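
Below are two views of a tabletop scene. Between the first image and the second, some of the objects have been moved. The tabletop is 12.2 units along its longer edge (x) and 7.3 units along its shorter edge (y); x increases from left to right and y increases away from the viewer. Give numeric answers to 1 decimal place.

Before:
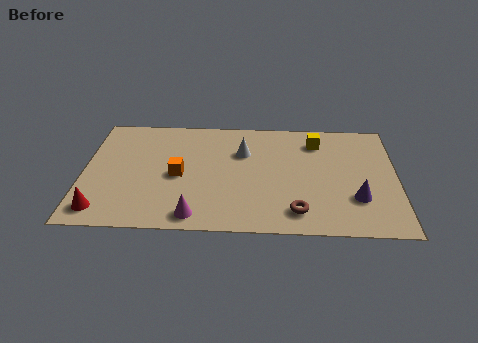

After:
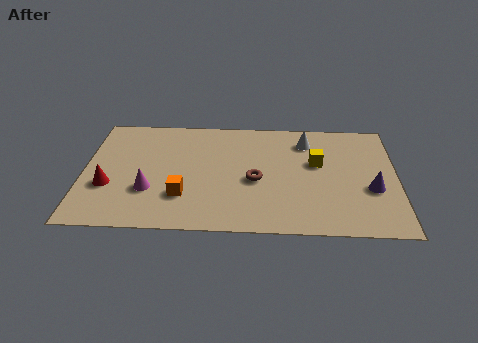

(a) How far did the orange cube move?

1.3

The orange cube was near (3.7, 3.4) before and (3.9, 2.1) after, so it travelled √(0.2² + 1.3²) ≈ 1.3 units.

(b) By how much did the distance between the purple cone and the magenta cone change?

+2.3

They were about 6.3 units apart before and 8.6 after — 2.3 units further apart.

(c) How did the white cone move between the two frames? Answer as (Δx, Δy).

(2.5, 0.8)

The white cone was at about (6.2, 5.0) and moved to about (8.7, 5.8).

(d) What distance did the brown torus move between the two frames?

2.5

The brown torus was near (8.3, 1.3) before and (6.7, 3.2) after, so it travelled √(1.6² + 1.9²) ≈ 2.5 units.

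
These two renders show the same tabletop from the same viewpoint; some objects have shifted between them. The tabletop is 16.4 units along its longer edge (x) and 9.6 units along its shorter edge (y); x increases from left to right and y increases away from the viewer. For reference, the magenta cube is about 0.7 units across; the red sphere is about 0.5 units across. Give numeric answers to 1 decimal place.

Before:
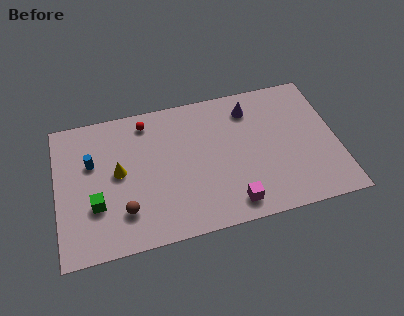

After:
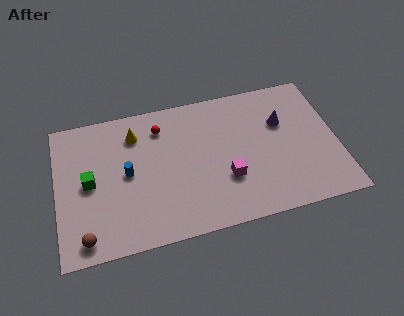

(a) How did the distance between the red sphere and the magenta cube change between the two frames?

-2.5

They were about 8.2 units apart before and 5.7 after — 2.5 units closer together.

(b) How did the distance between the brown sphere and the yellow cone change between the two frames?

+4.4

They were about 2.7 units apart before and 7.1 after — 4.4 units further apart.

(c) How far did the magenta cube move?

1.8

The magenta cube was near (10.0, 1.4) before and (9.8, 3.2) after, so it travelled √(0.2² + 1.8²) ≈ 1.8 units.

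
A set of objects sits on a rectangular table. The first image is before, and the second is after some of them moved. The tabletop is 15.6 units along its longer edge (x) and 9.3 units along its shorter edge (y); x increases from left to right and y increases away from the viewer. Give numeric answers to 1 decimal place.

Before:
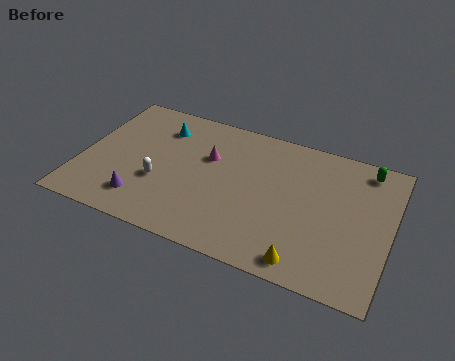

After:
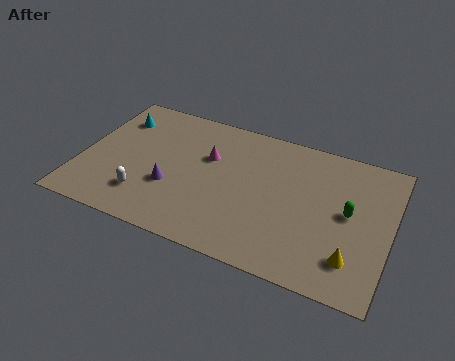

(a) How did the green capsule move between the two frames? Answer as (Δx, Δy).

(-0.6, -3.2)

The green capsule was at about (14.1, 8.1) and moved to about (13.5, 4.9).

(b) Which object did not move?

the magenta cone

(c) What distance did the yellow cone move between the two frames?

2.4

The yellow cone moved from about (11.7, 1.1) to (13.9, 2.1), a distance of √(2.2² + 1.0²) ≈ 2.4.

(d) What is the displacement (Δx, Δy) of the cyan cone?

(-2.3, -0.1)

The cyan cone was at about (3.7, 7.2) and moved to about (1.4, 7.1).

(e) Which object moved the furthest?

the green capsule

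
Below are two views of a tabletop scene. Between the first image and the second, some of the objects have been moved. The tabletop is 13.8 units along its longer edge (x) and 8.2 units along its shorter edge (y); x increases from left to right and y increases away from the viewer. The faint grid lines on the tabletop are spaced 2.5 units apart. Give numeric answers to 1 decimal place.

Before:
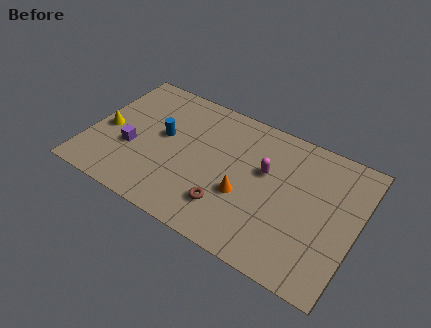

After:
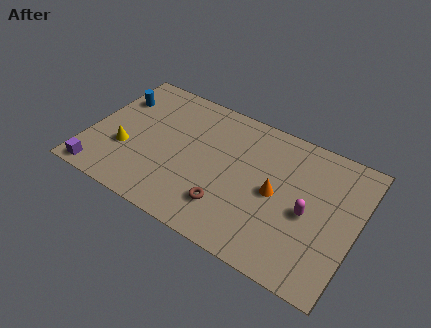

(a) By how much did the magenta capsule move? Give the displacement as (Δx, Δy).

(2.4, -1.3)

The magenta capsule was at about (9.0, 5.0) and moved to about (11.4, 3.7).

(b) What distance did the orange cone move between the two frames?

1.7

From (8.2, 3.1) to (9.7, 4.0), the orange cone covered √(1.5² + 0.9²) ≈ 1.7 units.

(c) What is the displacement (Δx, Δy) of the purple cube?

(-1.3, -2.3)

From the two frames, the purple cube sits at roughly (2.3, 3.1) before and (1.0, 0.8) after.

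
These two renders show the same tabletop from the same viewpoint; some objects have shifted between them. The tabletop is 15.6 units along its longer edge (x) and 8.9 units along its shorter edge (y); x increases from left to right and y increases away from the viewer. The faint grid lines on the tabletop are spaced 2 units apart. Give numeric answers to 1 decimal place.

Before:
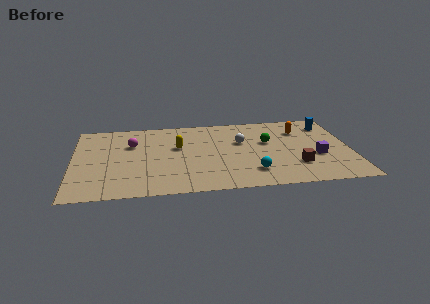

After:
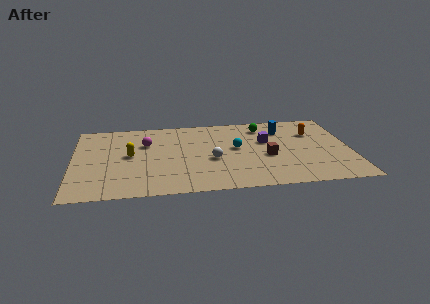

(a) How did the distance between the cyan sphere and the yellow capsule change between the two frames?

+0.7

Before: roughly 5.3 units apart; after: 6.0. That's 0.7 units further apart.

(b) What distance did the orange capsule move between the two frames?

0.8

The orange capsule moved from about (12.9, 6.6) to (13.6, 6.2), a distance of √(0.7² + 0.4²) ≈ 0.8.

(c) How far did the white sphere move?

2.5

The white sphere was near (9.5, 5.6) before and (7.8, 3.7) after, so it travelled √(1.7² + 1.9²) ≈ 2.5 units.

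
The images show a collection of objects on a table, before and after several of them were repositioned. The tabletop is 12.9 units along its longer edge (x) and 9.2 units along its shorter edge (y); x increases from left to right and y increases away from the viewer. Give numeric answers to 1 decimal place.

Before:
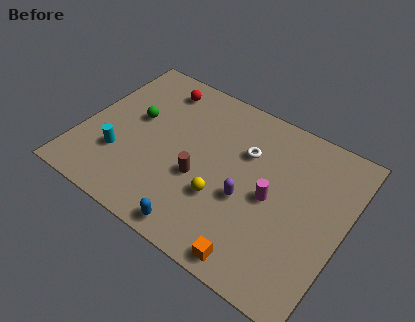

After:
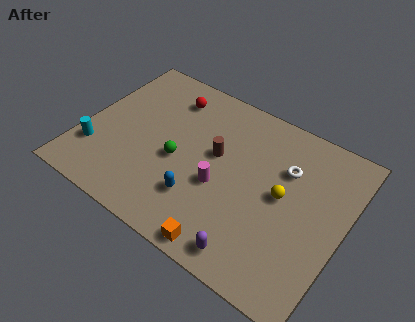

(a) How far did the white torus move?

2.0

The white torus moved from about (7.8, 6.2) to (9.8, 6.3), a distance of √(2.0² + 0.1²) ≈ 2.0.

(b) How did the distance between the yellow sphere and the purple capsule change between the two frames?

+2.5

They were about 1.3 units apart before and 3.8 after — 2.5 units further apart.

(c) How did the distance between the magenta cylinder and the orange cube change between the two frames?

-0.5

Before: roughly 3.5 units apart; after: 3.0. That's 0.5 units closer together.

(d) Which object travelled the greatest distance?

the yellow sphere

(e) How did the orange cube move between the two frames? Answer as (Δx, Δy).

(-1.4, -0.1)

From the two frames, the orange cube sits at roughly (9.3, 0.9) before and (7.9, 0.8) after.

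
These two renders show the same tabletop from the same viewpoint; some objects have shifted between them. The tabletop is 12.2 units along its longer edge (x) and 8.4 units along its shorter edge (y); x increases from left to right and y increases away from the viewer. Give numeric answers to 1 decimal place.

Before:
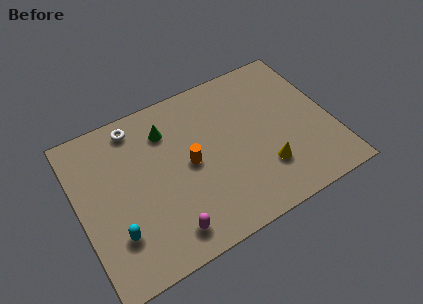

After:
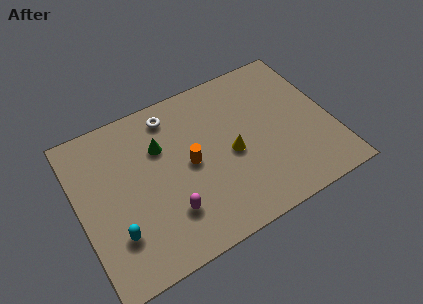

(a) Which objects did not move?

the orange cylinder and the cyan capsule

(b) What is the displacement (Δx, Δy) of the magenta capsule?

(0.2, 0.9)

The magenta capsule started near (3.8, 1.3) and ended near (4.0, 2.2).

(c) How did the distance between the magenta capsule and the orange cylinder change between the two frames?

-0.9

The distance was about 3.3 in the first image and 2.4 in the second, so they moved 0.9 units closer together.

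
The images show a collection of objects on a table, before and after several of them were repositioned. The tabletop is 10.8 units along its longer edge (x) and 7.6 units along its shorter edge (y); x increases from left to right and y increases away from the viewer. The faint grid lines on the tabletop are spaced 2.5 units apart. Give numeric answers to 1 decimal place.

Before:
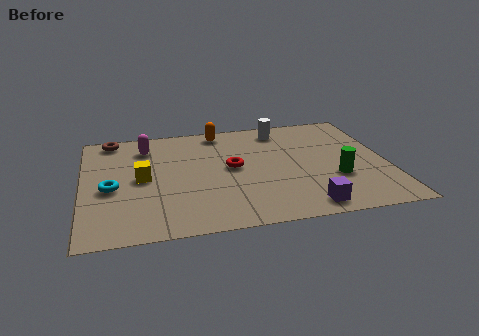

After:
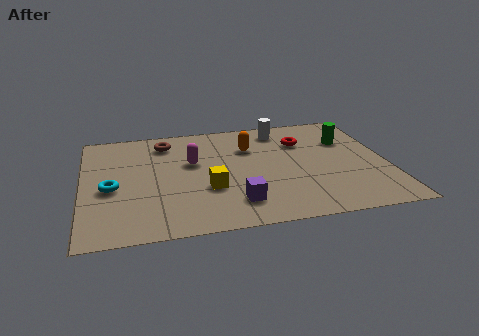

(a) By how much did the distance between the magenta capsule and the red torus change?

+0.5

They were about 3.6 units apart before and 4.1 after — 0.5 units further apart.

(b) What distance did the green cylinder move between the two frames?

2.7

The green cylinder was near (8.9, 2.6) before and (9.5, 5.2) after, so it travelled √(0.6² + 2.6²) ≈ 2.7 units.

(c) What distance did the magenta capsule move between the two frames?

2.1

The magenta capsule moved from about (2.3, 6.0) to (3.9, 4.6), a distance of √(1.6² + 1.4²) ≈ 2.1.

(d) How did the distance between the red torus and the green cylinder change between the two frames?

-2.3

They were about 3.9 units apart before and 1.6 after — 2.3 units closer together.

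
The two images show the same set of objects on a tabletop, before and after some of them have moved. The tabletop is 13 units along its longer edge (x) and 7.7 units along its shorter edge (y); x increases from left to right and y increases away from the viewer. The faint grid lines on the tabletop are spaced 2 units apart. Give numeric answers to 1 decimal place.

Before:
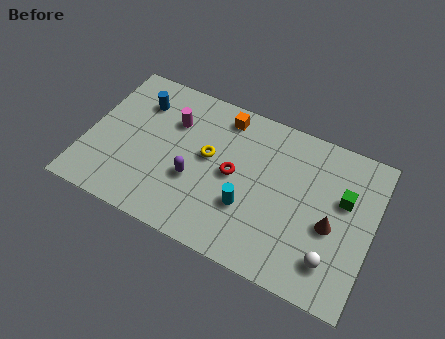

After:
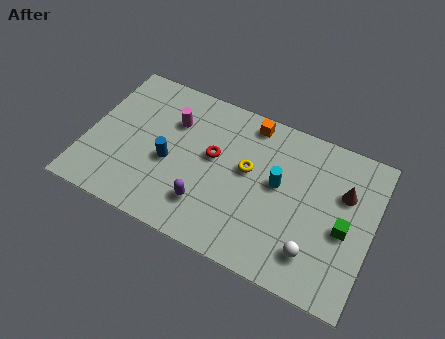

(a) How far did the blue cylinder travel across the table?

3.0

The blue cylinder was near (2.1, 5.8) before and (3.8, 3.3) after, so it travelled √(1.7² + 2.5²) ≈ 3.0 units.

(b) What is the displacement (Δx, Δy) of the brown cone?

(0.4, 1.8)

The brown cone started near (11.2, 3.3) and ended near (11.6, 5.1).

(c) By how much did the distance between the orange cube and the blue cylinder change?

+0.9

Before: roughly 3.9 units apart; after: 4.8. That's 0.9 units further apart.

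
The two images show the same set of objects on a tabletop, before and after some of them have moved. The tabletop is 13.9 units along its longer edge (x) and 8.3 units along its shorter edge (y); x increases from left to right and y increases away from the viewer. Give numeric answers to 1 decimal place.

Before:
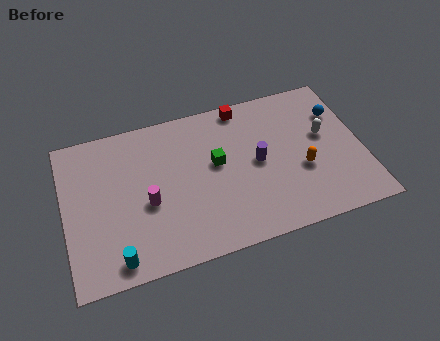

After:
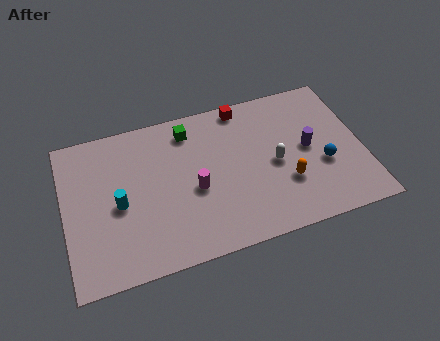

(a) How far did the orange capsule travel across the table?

0.9

From (11.0, 3.2) to (10.2, 2.7), the orange capsule covered √(0.8² + 0.5²) ≈ 0.9 units.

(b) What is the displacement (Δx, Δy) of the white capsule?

(-2.4, -0.9)

The white capsule started near (12.2, 4.8) and ended near (9.8, 3.9).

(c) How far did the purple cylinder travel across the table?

2.4

The purple cylinder moved from about (9.0, 4.2) to (11.4, 4.3), a distance of √(2.4² + 0.1²) ≈ 2.4.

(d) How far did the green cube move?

2.5

From (7.1, 4.7) to (6.0, 6.9), the green cube covered √(1.1² + 2.2²) ≈ 2.5 units.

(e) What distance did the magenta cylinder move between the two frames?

2.2

The magenta cylinder moved from about (3.8, 3.5) to (6.0, 3.6), a distance of √(2.2² + 0.1²) ≈ 2.2.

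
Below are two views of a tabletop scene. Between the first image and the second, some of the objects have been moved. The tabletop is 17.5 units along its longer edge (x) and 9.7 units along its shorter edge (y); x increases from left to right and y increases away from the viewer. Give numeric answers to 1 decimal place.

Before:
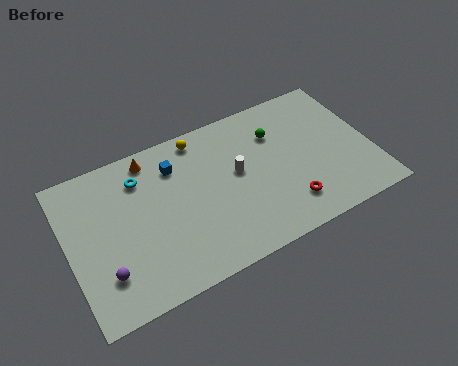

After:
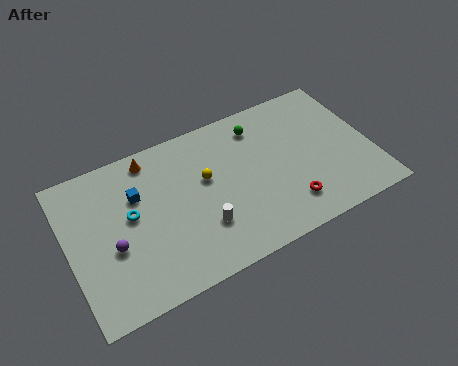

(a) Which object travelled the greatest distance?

the white cylinder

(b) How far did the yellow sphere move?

2.8

From (8.0, 8.6) to (8.0, 5.8), the yellow sphere covered √(0.0² + 2.8²) ≈ 2.8 units.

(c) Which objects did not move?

the orange cone and the red torus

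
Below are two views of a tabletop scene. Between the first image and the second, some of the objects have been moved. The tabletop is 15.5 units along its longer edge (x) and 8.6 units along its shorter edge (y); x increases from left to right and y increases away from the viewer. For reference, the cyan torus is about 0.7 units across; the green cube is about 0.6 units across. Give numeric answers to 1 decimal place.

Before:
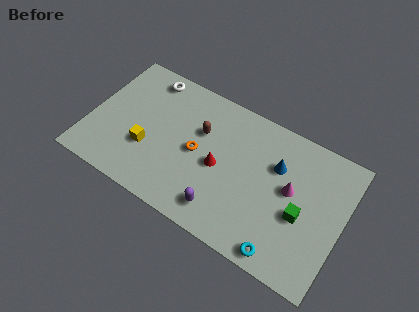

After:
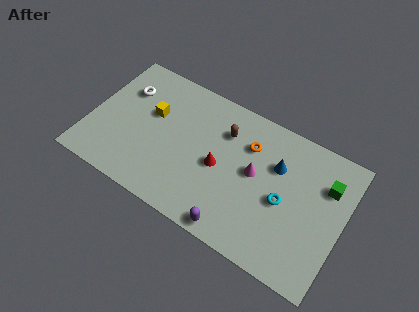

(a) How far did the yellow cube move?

2.3

The yellow cube moved from about (3.7, 3.0) to (3.6, 5.3), a distance of √(0.1² + 2.3²) ≈ 2.3.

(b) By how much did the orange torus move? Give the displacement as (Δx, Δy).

(2.9, 2.0)

The orange torus started near (6.6, 4.2) and ended near (9.5, 6.2).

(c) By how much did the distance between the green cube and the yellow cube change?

+1.3

They were about 9.4 units apart before and 10.7 after — 1.3 units further apart.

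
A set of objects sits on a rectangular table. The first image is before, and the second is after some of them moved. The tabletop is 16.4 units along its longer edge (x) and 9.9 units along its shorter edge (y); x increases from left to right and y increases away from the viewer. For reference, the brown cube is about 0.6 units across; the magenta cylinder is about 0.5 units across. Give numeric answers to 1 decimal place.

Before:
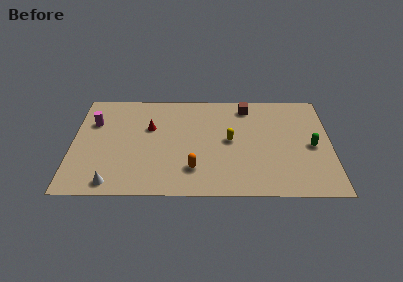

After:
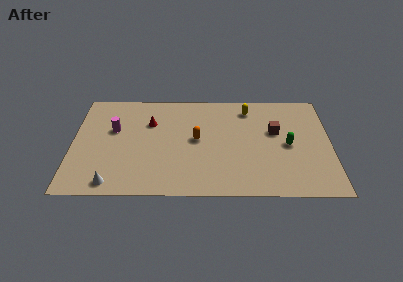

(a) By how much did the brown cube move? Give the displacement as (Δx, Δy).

(1.8, -2.4)

The brown cube started near (11.1, 8.4) and ended near (12.9, 6.0).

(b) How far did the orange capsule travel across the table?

2.8

The orange capsule was near (7.7, 2.4) before and (7.9, 5.2) after, so it travelled √(0.2² + 2.8²) ≈ 2.8 units.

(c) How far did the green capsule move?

1.5

The green capsule moved from about (15.2, 4.6) to (13.7, 4.7), a distance of √(1.5² + 0.1²) ≈ 1.5.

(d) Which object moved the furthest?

the yellow capsule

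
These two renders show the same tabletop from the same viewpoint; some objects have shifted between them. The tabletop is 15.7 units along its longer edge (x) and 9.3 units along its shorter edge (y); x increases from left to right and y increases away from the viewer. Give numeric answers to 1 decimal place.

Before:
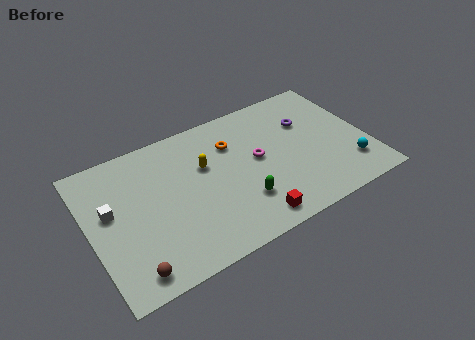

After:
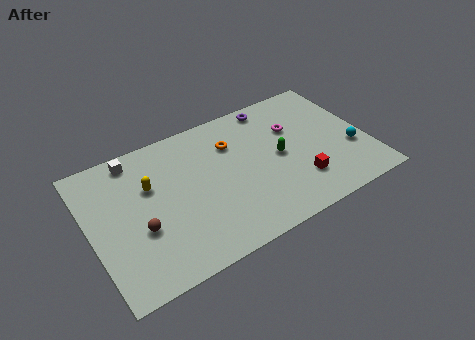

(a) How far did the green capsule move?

3.2

From (8.2, 2.6) to (10.7, 4.6), the green capsule covered √(2.5² + 2.0²) ≈ 3.2 units.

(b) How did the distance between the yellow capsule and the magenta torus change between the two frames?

+5.3

The distance was about 3.0 in the first image and 8.3 in the second, so they moved 5.3 units further apart.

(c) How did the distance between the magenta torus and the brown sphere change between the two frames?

+1.0

They were about 8.6 units apart before and 9.6 after — 1.0 units further apart.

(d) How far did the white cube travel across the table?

3.3

From (1.2, 5.4) to (2.9, 8.2), the white cube covered √(1.7² + 2.8²) ≈ 3.3 units.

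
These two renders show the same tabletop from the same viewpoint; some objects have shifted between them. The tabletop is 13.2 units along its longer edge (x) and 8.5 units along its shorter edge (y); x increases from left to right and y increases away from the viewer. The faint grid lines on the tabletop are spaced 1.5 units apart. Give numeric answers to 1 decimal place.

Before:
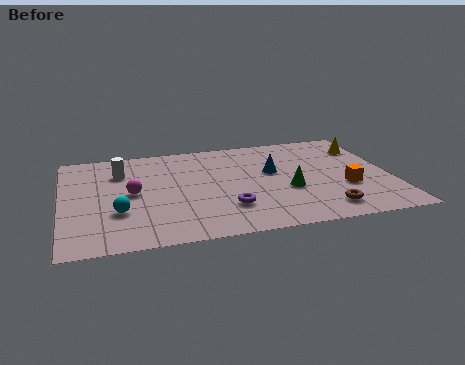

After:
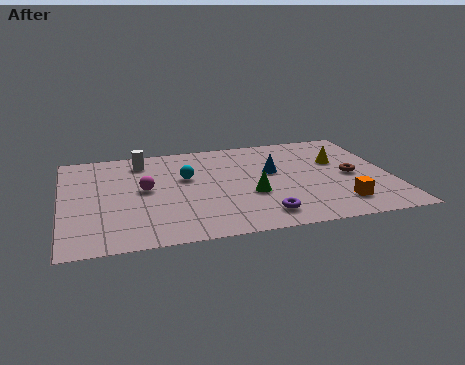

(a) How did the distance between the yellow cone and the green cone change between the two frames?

-0.3

The distance was about 4.6 in the first image and 4.3 in the second, so they moved 0.3 units closer together.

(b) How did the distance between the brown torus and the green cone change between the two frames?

+1.9

They were about 2.3 units apart before and 4.2 after — 1.9 units further apart.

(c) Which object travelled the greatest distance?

the cyan sphere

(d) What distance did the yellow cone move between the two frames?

1.6

The yellow cone was near (12.4, 6.4) before and (11.2, 5.4) after, so it travelled √(1.2² + 1.0²) ≈ 1.6 units.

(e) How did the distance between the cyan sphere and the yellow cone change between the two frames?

-4.6

The distance was about 10.8 in the first image and 6.2 in the second, so they moved 4.6 units closer together.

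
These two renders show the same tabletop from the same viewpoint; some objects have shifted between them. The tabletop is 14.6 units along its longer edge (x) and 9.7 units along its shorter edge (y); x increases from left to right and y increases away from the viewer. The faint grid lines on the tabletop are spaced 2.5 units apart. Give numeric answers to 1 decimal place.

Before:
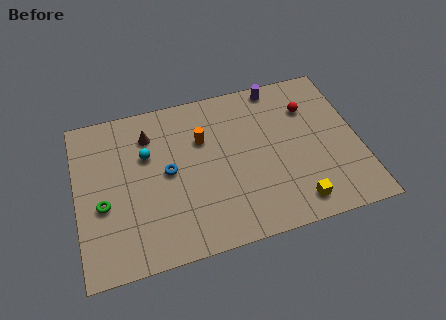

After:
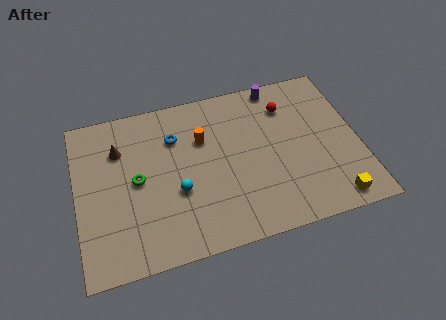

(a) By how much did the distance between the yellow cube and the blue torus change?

+2.4

Before: roughly 7.3 units apart; after: 9.7. That's 2.4 units further apart.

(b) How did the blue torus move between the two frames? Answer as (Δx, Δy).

(0.5, 2.0)

The blue torus was at about (4.7, 5.0) and moved to about (5.2, 7.0).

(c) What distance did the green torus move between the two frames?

2.1

The green torus was near (1.3, 3.9) before and (3.1, 4.9) after, so it travelled √(1.8² + 1.0²) ≈ 2.1 units.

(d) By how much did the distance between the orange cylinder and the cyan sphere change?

+0.3

Before: roughly 2.9 units apart; after: 3.2. That's 0.3 units further apart.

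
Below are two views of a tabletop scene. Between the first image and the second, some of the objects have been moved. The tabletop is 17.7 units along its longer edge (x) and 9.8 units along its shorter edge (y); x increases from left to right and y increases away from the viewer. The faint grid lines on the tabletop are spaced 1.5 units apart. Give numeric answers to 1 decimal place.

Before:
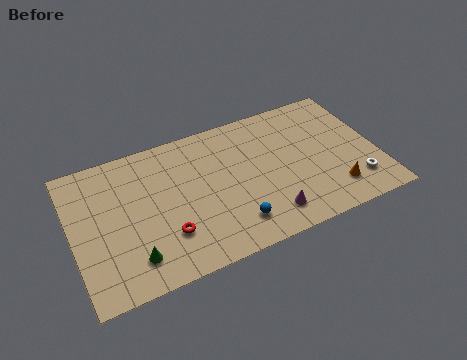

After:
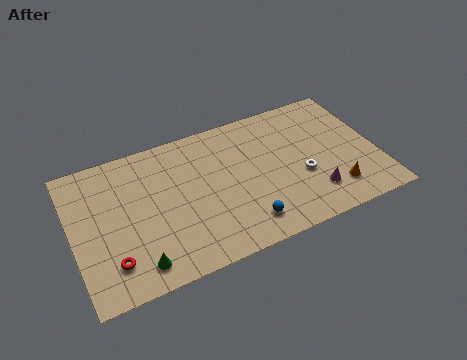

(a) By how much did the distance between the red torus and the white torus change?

+0.3

The distance was about 11.0 in the first image and 11.3 in the second, so they moved 0.3 units further apart.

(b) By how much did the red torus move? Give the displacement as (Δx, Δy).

(-3.2, -0.6)

The red torus started near (5.2, 2.8) and ended near (2.0, 2.2).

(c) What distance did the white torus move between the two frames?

3.4

From (16.2, 2.2) to (13.2, 3.8), the white torus covered √(3.0² + 1.6²) ≈ 3.4 units.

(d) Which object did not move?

the orange cone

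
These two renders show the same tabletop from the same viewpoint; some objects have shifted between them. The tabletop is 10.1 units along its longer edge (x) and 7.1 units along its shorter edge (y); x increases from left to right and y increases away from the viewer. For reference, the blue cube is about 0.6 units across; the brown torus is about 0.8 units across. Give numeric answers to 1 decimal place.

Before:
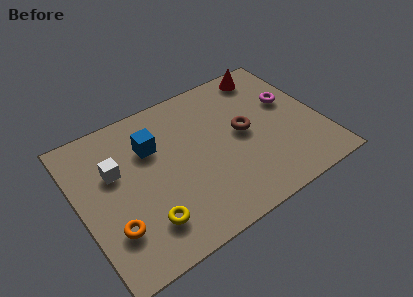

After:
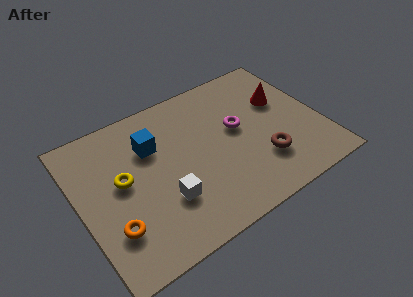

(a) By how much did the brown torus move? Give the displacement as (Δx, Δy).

(0.5, -1.7)

The brown torus started near (6.9, 3.7) and ended near (7.4, 2.0).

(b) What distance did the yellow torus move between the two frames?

2.4

The yellow torus was near (2.4, 1.6) before and (1.8, 3.9) after, so it travelled √(0.6² + 2.3²) ≈ 2.4 units.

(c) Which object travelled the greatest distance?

the white cube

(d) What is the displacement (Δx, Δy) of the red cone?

(0.3, -1.7)

The red cone started near (8.4, 6.2) and ended near (8.7, 4.5).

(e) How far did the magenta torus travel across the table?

2.3

The magenta torus was near (9.0, 4.3) before and (6.7, 4.0) after, so it travelled √(2.3² + 0.3²) ≈ 2.3 units.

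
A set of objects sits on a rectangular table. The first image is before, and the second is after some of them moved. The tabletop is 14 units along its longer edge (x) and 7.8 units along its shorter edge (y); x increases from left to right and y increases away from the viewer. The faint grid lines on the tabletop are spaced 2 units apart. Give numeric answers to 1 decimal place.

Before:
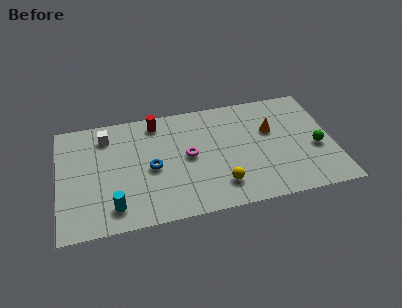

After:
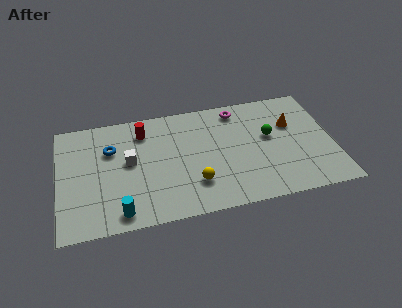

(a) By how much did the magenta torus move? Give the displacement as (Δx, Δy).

(2.7, 2.7)

The magenta torus started near (6.6, 4.0) and ended near (9.3, 6.7).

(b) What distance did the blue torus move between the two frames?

2.6

The blue torus moved from about (4.7, 3.6) to (2.7, 5.3), a distance of √(2.0² + 1.7²) ≈ 2.6.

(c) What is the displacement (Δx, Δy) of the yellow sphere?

(-1.3, 0.4)

From the two frames, the yellow sphere sits at roughly (8.1, 1.7) before and (6.8, 2.1) after.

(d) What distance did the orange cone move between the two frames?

1.1

From (10.9, 4.9) to (12.0, 5.1), the orange cone covered √(1.1² + 0.2²) ≈ 1.1 units.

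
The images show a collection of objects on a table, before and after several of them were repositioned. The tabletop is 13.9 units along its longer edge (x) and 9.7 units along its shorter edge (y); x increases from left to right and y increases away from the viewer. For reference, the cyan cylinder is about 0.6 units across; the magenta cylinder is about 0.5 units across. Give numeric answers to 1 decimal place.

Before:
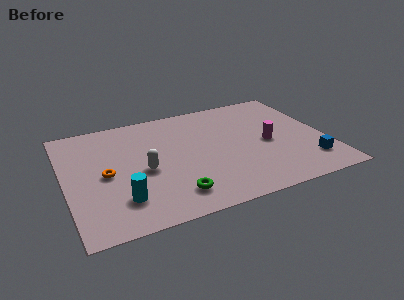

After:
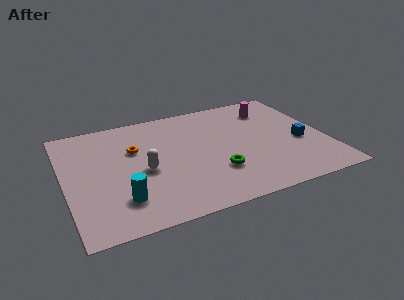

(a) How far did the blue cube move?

1.9

The blue cube moved from about (12.7, 2.1) to (12.5, 4.0), a distance of √(0.2² + 1.9²) ≈ 1.9.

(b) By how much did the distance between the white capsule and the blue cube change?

-0.5

Before: roughly 8.9 units apart; after: 8.4. That's 0.5 units closer together.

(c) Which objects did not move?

the cyan cylinder and the white capsule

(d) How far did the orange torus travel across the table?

2.4

The orange torus moved from about (2.1, 4.6) to (3.8, 6.3), a distance of √(1.7² + 1.7²) ≈ 2.4.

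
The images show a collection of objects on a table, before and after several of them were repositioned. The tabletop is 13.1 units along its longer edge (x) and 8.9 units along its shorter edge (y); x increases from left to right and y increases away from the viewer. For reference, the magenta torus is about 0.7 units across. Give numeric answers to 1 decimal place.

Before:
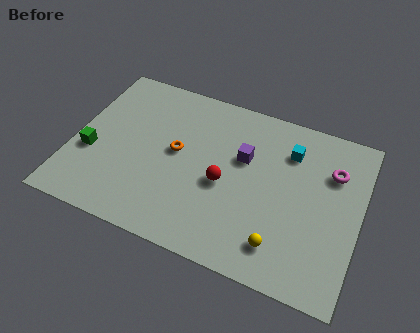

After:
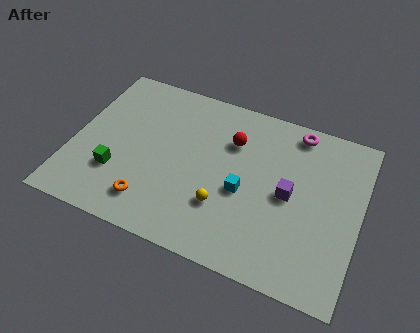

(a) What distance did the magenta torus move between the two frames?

2.4

From (11.7, 6.3) to (9.9, 7.9), the magenta torus covered √(1.8² + 1.6²) ≈ 2.4 units.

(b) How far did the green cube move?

1.5

From (0.9, 3.4) to (2.2, 2.7), the green cube covered √(1.3² + 0.7²) ≈ 1.5 units.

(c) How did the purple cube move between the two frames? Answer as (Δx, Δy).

(2.2, -1.2)

The purple cube started near (7.7, 5.6) and ended near (9.9, 4.4).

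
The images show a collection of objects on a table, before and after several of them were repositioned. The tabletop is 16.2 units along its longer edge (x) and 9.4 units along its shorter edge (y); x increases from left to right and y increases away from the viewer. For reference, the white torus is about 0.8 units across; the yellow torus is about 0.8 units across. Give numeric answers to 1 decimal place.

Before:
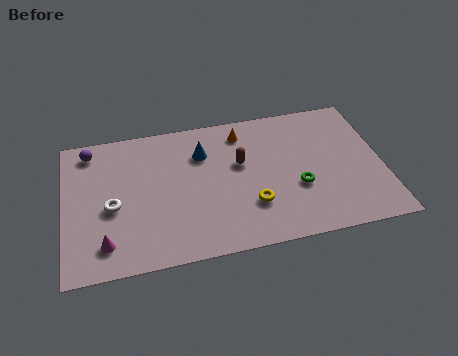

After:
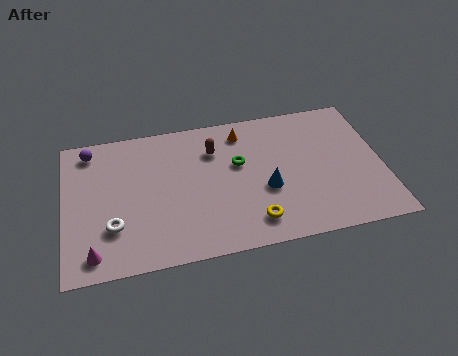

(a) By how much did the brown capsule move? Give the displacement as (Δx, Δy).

(-1.3, 1.2)

The brown capsule started near (9.0, 5.7) and ended near (7.7, 6.9).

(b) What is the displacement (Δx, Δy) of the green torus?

(-2.9, 2.2)

The green torus started near (11.8, 3.5) and ended near (8.9, 5.7).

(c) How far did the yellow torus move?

1.1

The yellow torus moved from about (9.4, 2.8) to (9.4, 1.7), a distance of √(0.0² + 1.1²) ≈ 1.1.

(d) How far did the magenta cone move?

0.8

The magenta cone was near (2.0, 1.8) before and (1.4, 1.3) after, so it travelled √(0.6² + 0.5²) ≈ 0.8 units.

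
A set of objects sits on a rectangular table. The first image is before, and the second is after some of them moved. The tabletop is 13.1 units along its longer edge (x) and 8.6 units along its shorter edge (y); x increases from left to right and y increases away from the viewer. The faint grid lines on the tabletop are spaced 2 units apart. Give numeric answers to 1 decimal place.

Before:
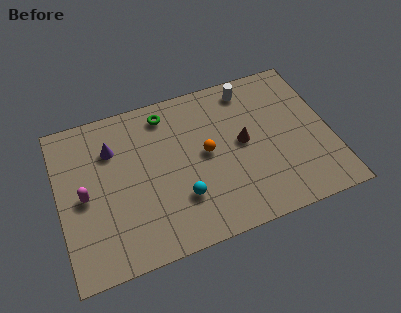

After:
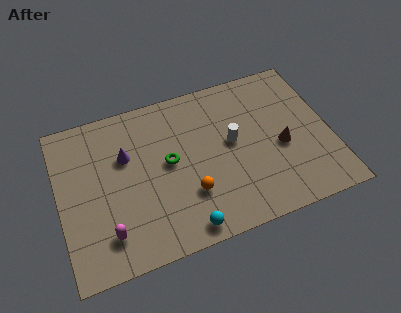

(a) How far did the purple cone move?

0.8

From (2.7, 6.2) to (3.3, 5.6), the purple cone covered √(0.6² + 0.6²) ≈ 0.8 units.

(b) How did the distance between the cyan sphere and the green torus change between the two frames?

-1.1

They were about 4.8 units apart before and 3.7 after — 1.1 units closer together.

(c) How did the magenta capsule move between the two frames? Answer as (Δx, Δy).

(0.9, -2.3)

From the two frames, the magenta capsule sits at roughly (1.2, 4.1) before and (2.1, 1.8) after.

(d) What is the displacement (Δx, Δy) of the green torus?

(-0.1, -2.7)

From the two frames, the green torus sits at roughly (5.4, 7.3) before and (5.3, 4.6) after.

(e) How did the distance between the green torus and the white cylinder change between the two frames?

-1.0

The distance was about 4.1 in the first image and 3.1 in the second, so they moved 1.0 units closer together.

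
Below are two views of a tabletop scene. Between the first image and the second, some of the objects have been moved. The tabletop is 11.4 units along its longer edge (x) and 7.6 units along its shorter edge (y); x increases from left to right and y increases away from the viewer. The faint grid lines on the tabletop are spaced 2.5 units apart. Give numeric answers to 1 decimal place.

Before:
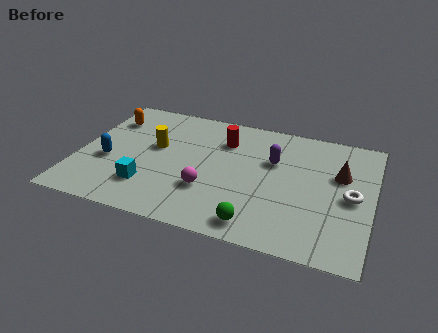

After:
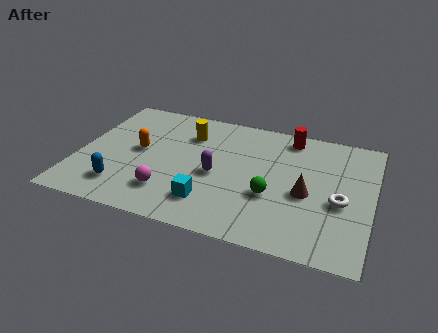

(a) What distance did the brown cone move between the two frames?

1.9

The brown cone moved from about (10.1, 4.8) to (8.9, 3.3), a distance of √(1.2² + 1.5²) ≈ 1.9.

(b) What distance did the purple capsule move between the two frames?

2.6

From (7.5, 4.9) to (5.4, 3.4), the purple capsule covered √(2.1² + 1.5²) ≈ 2.6 units.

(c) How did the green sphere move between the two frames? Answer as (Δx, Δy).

(0.4, 1.8)

The green sphere started near (7.2, 1.0) and ended near (7.6, 2.8).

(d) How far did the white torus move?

0.6

The white torus moved from about (10.6, 3.6) to (10.2, 3.2), a distance of √(0.4² + 0.4²) ≈ 0.6.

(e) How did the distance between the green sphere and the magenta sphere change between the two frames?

+1.6

Before: roughly 2.4 units apart; after: 4.0. That's 1.6 units further apart.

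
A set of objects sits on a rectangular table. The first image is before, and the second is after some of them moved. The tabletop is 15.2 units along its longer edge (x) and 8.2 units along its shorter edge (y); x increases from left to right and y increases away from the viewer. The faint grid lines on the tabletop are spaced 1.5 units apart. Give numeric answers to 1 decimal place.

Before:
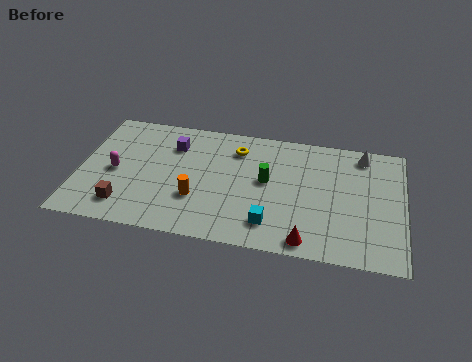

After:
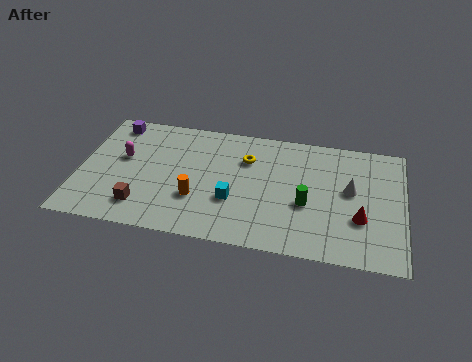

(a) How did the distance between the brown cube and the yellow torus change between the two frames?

-0.7

They were about 6.9 units apart before and 6.2 after — 0.7 units closer together.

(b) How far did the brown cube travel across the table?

0.8

The brown cube was near (2.3, 1.6) before and (3.1, 1.7) after, so it travelled √(0.8² + 0.1²) ≈ 0.8 units.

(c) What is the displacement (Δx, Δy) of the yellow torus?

(0.5, -0.6)

The yellow torus was at about (7.3, 6.4) and moved to about (7.8, 5.8).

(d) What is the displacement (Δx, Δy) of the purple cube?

(-2.9, 1.0)

The purple cube was at about (4.3, 6.1) and moved to about (1.4, 7.1).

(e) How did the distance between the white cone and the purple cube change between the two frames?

+2.6

They were about 9.0 units apart before and 11.6 after — 2.6 units further apart.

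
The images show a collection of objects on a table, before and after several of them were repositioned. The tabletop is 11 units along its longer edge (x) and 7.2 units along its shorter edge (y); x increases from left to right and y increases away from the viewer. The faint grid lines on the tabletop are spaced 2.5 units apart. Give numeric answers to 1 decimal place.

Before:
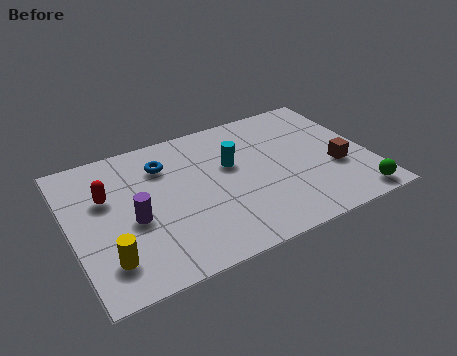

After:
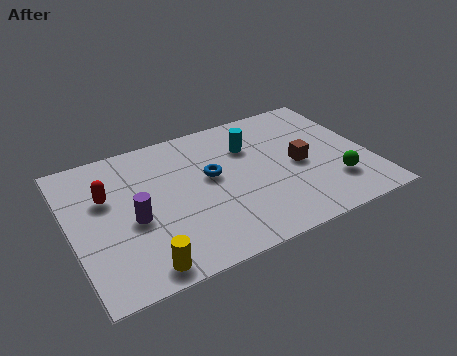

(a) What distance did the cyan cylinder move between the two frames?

1.1

The cyan cylinder moved from about (6.0, 4.4) to (6.8, 5.1), a distance of √(0.8² + 0.7²) ≈ 1.1.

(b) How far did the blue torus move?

2.1

From (3.6, 5.4) to (5.2, 4.1), the blue torus covered √(1.6² + 1.3²) ≈ 2.1 units.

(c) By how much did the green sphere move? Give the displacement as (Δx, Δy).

(-0.6, 1.1)

From the two frames, the green sphere sits at roughly (10.1, 0.8) before and (9.5, 1.9) after.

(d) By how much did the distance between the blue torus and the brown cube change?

-3.4

Before: roughly 6.7 units apart; after: 3.3. That's 3.4 units closer together.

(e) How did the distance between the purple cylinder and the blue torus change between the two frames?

+0.5

Before: roughly 2.7 units apart; after: 3.2. That's 0.5 units further apart.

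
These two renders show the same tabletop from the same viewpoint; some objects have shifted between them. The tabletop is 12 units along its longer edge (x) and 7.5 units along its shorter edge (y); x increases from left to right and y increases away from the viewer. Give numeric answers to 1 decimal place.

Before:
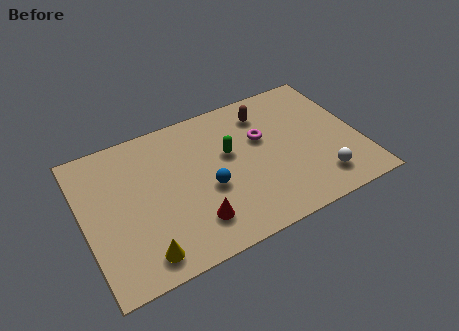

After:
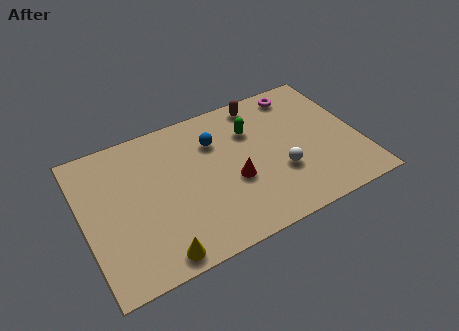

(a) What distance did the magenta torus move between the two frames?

2.6

The magenta torus moved from about (7.9, 4.7) to (9.8, 6.5), a distance of √(1.9² + 1.8²) ≈ 2.6.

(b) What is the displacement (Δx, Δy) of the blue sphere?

(0.6, 2.3)

From the two frames, the blue sphere sits at roughly (5.3, 3.1) before and (5.9, 5.4) after.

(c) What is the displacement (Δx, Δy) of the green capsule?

(1.1, 0.8)

The green capsule started near (6.4, 4.5) and ended near (7.5, 5.3).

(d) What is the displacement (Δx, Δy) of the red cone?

(1.9, 1.3)

The red cone was at about (4.5, 1.7) and moved to about (6.4, 3.0).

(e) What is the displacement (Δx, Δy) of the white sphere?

(-1.6, 1.1)

From the two frames, the white sphere sits at roughly (10.0, 1.5) before and (8.4, 2.6) after.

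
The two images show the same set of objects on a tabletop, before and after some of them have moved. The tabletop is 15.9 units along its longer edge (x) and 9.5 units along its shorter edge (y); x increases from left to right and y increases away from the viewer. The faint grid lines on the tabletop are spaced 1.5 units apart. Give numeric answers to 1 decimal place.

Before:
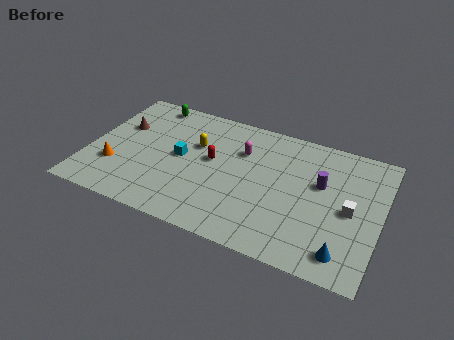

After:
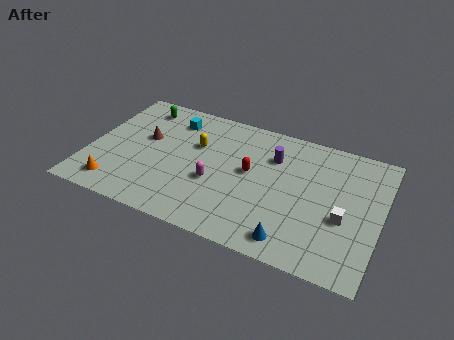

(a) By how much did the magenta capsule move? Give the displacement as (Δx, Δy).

(-1.2, -2.9)

From the two frames, the magenta capsule sits at roughly (8.2, 6.6) before and (7.0, 3.7) after.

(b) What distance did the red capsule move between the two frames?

2.1

From (6.7, 5.3) to (8.8, 5.2), the red capsule covered √(2.1² + 0.1²) ≈ 2.1 units.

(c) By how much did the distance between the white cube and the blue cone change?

+0.5

The distance was about 3.0 in the first image and 3.5 in the second, so they moved 0.5 units further apart.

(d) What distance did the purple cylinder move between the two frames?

2.9

The purple cylinder moved from about (12.6, 5.8) to (9.9, 6.8), a distance of √(2.7² + 1.0²) ≈ 2.9.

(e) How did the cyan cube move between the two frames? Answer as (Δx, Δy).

(-0.8, 2.7)

From the two frames, the cyan cube sits at roughly (5.0, 4.9) before and (4.2, 7.6) after.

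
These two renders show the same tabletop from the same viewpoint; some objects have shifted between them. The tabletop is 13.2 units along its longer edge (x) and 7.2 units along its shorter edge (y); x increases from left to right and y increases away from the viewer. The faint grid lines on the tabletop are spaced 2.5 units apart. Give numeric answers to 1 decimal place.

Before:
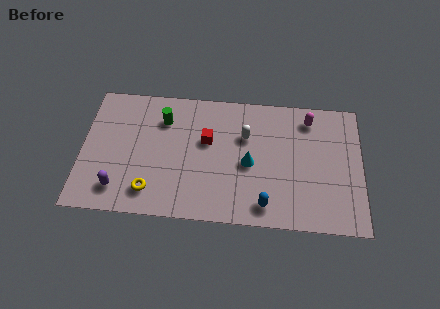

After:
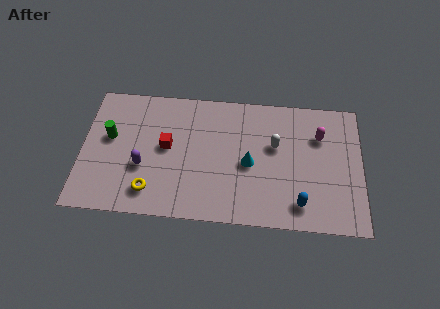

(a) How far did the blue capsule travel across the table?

1.6

The blue capsule was near (8.7, 1.1) before and (10.3, 1.3) after, so it travelled √(1.6² + 0.2²) ≈ 1.6 units.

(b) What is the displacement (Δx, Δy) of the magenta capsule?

(0.5, -0.9)

The magenta capsule started near (10.7, 6.0) and ended near (11.2, 5.1).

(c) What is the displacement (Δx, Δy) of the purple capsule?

(1.1, 1.3)

The purple capsule was at about (1.8, 1.4) and moved to about (2.9, 2.7).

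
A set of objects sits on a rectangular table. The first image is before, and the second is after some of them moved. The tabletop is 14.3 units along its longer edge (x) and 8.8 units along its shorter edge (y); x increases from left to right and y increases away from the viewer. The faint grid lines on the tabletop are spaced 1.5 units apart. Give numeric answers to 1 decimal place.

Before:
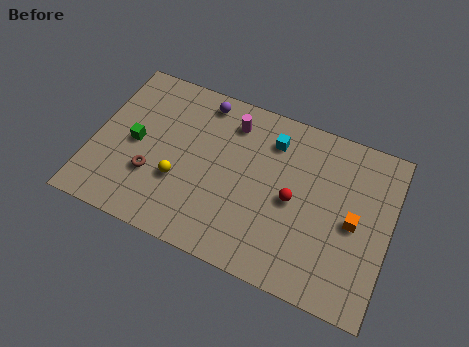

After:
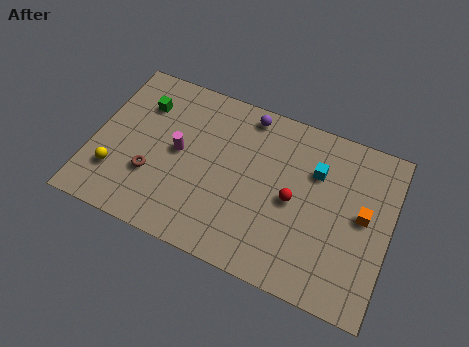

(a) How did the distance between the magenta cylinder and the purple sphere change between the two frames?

+2.8

They were about 1.6 units apart before and 4.4 after — 2.8 units further apart.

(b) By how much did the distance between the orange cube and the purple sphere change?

-1.8

They were about 8.5 units apart before and 6.7 after — 1.8 units closer together.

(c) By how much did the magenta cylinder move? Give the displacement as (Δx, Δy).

(-2.3, -2.5)

The magenta cylinder was at about (6.4, 7.1) and moved to about (4.1, 4.6).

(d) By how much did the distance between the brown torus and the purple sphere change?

+1.2

They were about 5.2 units apart before and 6.4 after — 1.2 units further apart.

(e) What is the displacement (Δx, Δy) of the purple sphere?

(2.2, 0.1)

The purple sphere started near (4.9, 7.7) and ended near (7.1, 7.8).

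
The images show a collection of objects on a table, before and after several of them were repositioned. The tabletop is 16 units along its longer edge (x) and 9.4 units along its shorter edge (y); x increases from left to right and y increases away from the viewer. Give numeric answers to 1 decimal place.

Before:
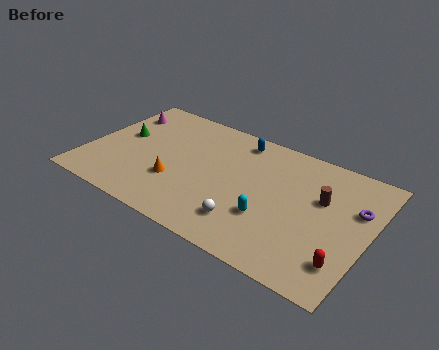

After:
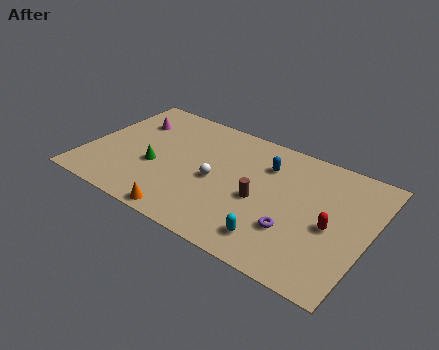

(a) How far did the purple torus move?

4.4

From (15.1, 6.1) to (12.1, 2.9), the purple torus covered √(3.0² + 3.2²) ≈ 4.4 units.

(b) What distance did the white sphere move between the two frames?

3.1

The white sphere was near (9.6, 2.1) before and (7.4, 4.3) after, so it travelled √(2.2² + 2.2²) ≈ 3.1 units.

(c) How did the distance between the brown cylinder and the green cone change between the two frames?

-5.5

Before: roughly 11.5 units apart; after: 6.0. That's 5.5 units closer together.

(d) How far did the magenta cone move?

0.9

From (1.2, 7.2) to (2.0, 6.8), the magenta cone covered √(0.8² + 0.4²) ≈ 0.9 units.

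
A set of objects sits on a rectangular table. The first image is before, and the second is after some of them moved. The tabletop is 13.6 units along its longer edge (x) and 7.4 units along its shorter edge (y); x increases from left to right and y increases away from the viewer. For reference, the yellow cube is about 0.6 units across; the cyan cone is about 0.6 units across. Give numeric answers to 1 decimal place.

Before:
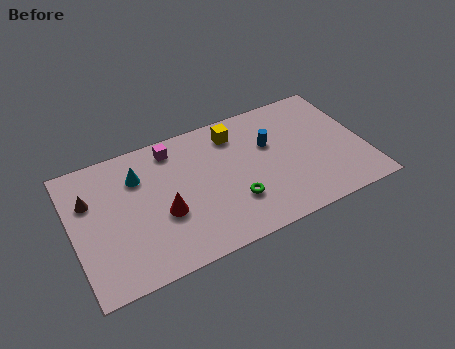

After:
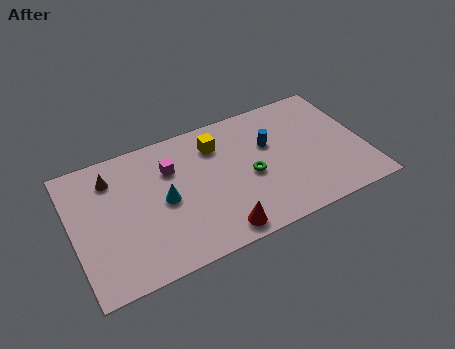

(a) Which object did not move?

the blue cylinder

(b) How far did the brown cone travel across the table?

1.4

The brown cone was near (0.9, 5.0) before and (2.0, 5.8) after, so it travelled √(1.1² + 0.8²) ≈ 1.4 units.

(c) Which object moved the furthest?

the red cone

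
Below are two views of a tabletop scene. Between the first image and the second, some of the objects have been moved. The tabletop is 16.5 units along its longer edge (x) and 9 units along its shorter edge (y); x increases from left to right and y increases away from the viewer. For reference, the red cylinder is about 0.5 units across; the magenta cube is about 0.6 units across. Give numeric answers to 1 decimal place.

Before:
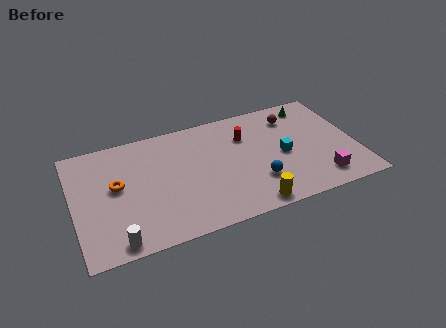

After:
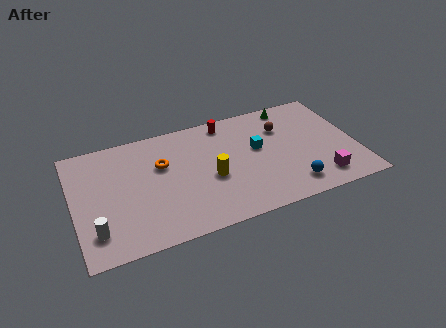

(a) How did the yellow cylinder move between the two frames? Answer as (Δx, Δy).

(-2.0, 2.9)

The yellow cylinder started near (9.9, 0.9) and ended near (7.9, 3.8).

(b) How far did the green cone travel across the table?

1.2

The green cone moved from about (14.3, 7.7) to (13.1, 8.0), a distance of √(1.2² + 0.3²) ≈ 1.2.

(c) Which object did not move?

the magenta cube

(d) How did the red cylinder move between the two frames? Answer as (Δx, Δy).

(-1.0, 1.5)

The red cylinder was at about (10.2, 6.4) and moved to about (9.2, 7.9).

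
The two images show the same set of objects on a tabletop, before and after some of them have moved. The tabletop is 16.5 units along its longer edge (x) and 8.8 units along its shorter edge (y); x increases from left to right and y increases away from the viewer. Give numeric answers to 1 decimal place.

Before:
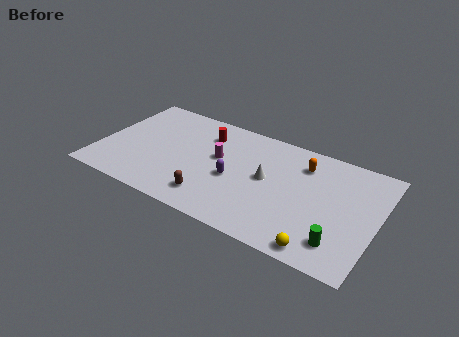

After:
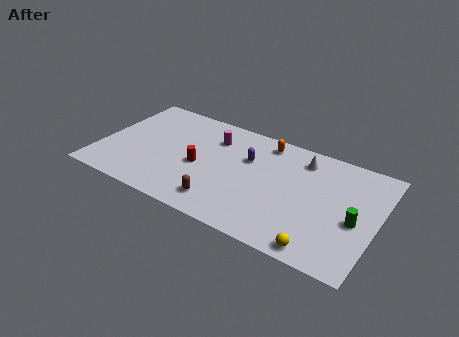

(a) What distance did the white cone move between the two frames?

3.1

From (10.0, 4.7) to (11.8, 7.2), the white cone covered √(1.8² + 2.5²) ≈ 3.1 units.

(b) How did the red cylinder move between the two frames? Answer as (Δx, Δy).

(0.0, -2.8)

The red cylinder started near (6.0, 6.7) and ended near (6.0, 3.9).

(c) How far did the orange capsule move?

2.5

The orange capsule moved from about (11.9, 6.8) to (9.5, 7.6), a distance of √(2.4² + 0.8²) ≈ 2.5.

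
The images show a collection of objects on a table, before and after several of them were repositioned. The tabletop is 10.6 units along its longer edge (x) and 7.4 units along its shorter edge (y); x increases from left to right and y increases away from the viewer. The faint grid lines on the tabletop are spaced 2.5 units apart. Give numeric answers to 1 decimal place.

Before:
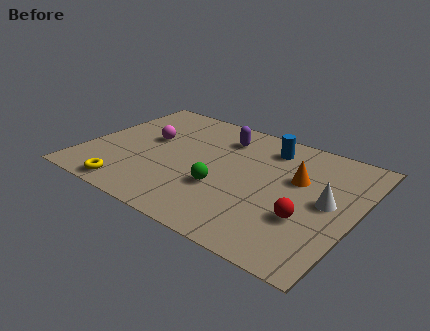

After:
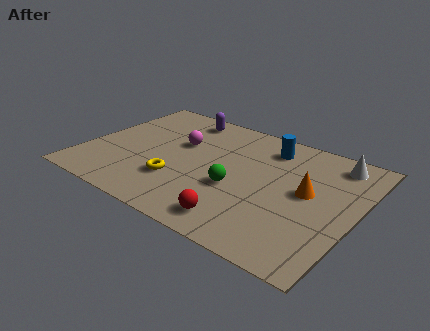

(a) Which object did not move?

the blue cylinder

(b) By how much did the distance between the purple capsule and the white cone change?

+1.3

They were about 4.9 units apart before and 6.2 after — 1.3 units further apart.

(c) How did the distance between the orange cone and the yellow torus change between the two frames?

-1.9

The distance was about 7.0 in the first image and 5.1 in the second, so they moved 1.9 units closer together.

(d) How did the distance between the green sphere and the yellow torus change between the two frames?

-1.5

They were about 3.8 units apart before and 2.3 after — 1.5 units closer together.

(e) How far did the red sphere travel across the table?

2.7

The red sphere was near (8.9, 2.5) before and (6.6, 1.1) after, so it travelled √(2.3² + 1.4²) ≈ 2.7 units.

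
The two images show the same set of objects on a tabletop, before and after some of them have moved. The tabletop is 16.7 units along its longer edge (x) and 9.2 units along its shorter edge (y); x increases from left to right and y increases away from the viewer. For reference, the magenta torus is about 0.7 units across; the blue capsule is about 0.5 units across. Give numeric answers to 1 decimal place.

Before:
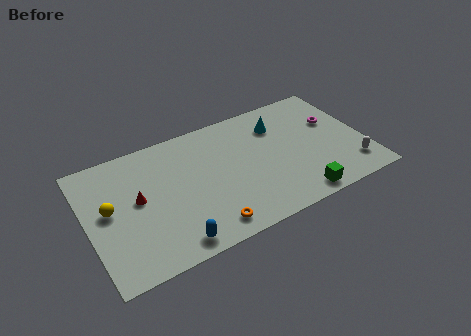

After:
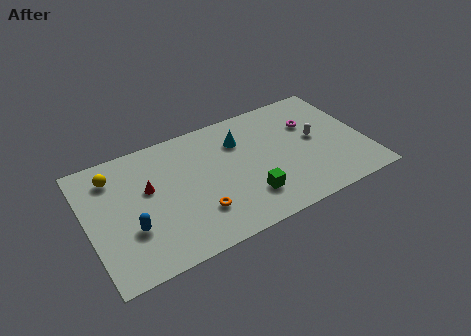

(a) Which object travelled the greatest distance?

the white capsule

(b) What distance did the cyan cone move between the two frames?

2.4

The cyan cone was near (11.8, 6.9) before and (9.4, 6.7) after, so it travelled √(2.4² + 0.2²) ≈ 2.4 units.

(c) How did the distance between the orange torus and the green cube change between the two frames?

-2.4

The distance was about 5.4 in the first image and 3.0 in the second, so they moved 2.4 units closer together.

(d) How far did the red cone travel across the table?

0.9

The red cone was near (3.0, 5.0) before and (3.7, 5.5) after, so it travelled √(0.7² + 0.5²) ≈ 0.9 units.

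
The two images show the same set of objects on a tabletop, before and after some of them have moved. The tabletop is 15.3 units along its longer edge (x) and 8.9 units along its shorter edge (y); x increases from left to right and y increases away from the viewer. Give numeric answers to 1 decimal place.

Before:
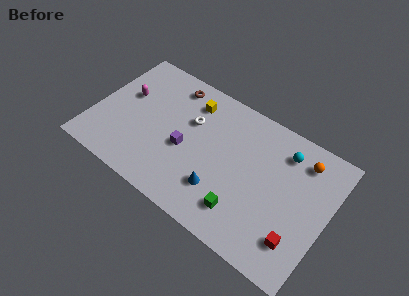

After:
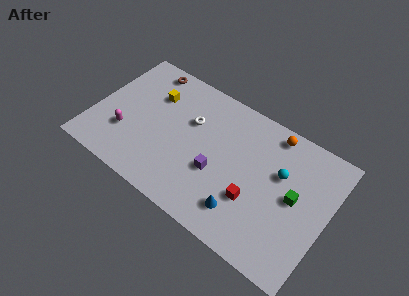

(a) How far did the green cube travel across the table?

4.0

The green cube moved from about (10.3, 1.9) to (13.2, 4.6), a distance of √(2.9² + 2.7²) ≈ 4.0.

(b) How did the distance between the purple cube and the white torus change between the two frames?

+1.3

They were about 2.0 units apart before and 3.3 after — 1.3 units further apart.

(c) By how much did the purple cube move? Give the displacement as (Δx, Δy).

(2.2, -0.4)

From the two frames, the purple cube sits at roughly (6.1, 3.8) before and (8.3, 3.4) after.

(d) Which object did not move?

the white torus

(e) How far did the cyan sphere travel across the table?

1.5

The cyan sphere was near (12.1, 7.1) before and (12.1, 5.6) after, so it travelled √(0.0² + 1.5²) ≈ 1.5 units.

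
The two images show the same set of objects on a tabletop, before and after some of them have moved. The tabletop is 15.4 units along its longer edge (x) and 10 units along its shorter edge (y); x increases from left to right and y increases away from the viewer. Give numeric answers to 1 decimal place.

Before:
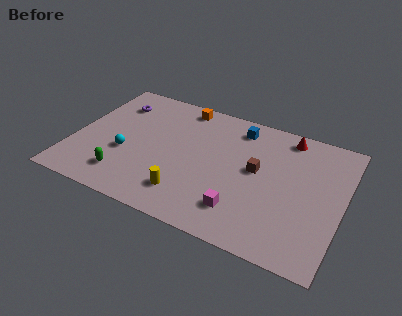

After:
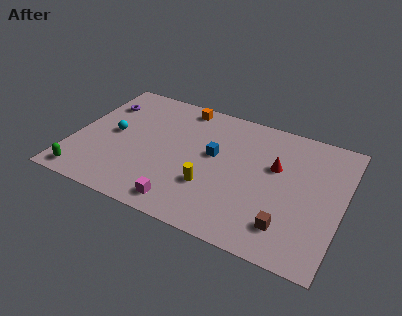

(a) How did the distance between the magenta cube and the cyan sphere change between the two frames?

-1.1

Before: roughly 7.1 units apart; after: 6.0. That's 1.1 units closer together.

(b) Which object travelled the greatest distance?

the brown cube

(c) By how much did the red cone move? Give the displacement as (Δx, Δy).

(-0.4, -2.6)

From the two frames, the red cone sits at roughly (11.9, 8.8) before and (11.5, 6.2) after.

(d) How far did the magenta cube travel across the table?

3.3

The magenta cube was near (10.0, 2.2) before and (6.8, 1.3) after, so it travelled √(3.2² + 0.9²) ≈ 3.3 units.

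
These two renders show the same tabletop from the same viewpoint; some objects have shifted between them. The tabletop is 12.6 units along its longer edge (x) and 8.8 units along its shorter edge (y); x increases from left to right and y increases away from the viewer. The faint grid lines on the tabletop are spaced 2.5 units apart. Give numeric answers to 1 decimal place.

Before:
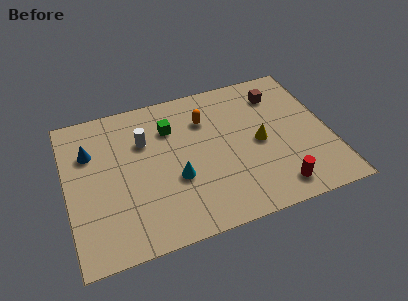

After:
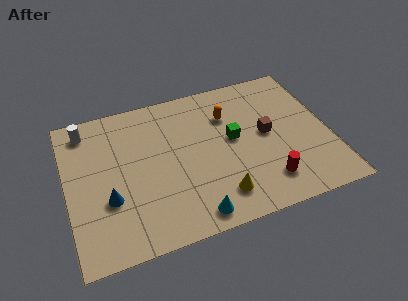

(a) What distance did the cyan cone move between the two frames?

2.4

The cyan cone was near (5.1, 3.3) before and (5.7, 1.0) after, so it travelled √(0.6² + 2.3²) ≈ 2.4 units.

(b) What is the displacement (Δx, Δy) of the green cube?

(2.9, -1.6)

The green cube started near (5.1, 6.4) and ended near (8.0, 4.8).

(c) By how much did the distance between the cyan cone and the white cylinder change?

+5.0

Before: roughly 3.0 units apart; after: 8.0. That's 5.0 units further apart.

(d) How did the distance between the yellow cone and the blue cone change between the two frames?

-2.9

Before: roughly 8.2 units apart; after: 5.3. That's 2.9 units closer together.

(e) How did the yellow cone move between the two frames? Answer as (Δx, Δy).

(-2.2, -2.5)

The yellow cone started near (9.2, 4.2) and ended near (7.0, 1.7).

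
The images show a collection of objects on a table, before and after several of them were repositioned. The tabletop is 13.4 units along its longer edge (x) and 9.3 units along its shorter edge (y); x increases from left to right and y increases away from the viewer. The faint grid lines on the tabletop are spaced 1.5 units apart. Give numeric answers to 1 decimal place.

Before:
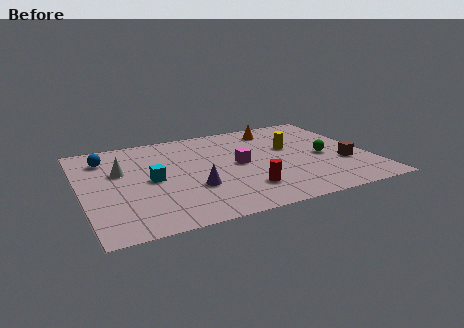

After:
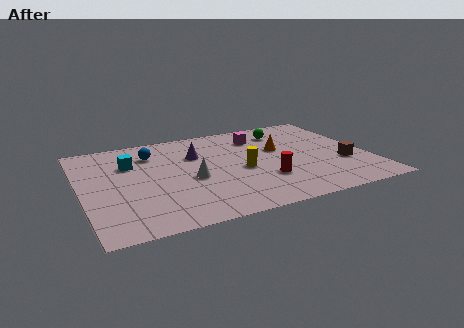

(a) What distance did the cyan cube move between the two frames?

2.1

The cyan cube moved from about (3.2, 4.5) to (2.4, 6.4), a distance of √(0.8² + 1.9²) ≈ 2.1.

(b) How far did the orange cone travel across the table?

2.2

The orange cone moved from about (9.5, 7.8) to (9.4, 5.6), a distance of √(0.1² + 2.2²) ≈ 2.2.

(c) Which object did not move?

the brown cube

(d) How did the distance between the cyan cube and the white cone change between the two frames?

+1.7

Before: roughly 1.8 units apart; after: 3.5. That's 1.7 units further apart.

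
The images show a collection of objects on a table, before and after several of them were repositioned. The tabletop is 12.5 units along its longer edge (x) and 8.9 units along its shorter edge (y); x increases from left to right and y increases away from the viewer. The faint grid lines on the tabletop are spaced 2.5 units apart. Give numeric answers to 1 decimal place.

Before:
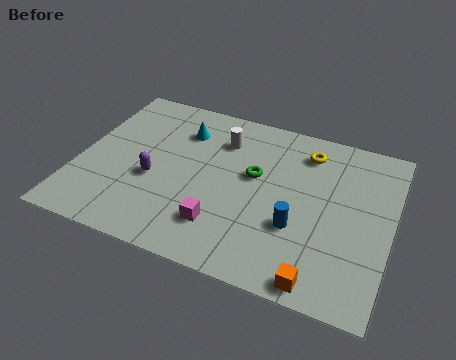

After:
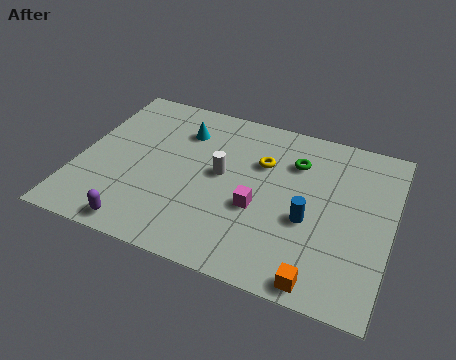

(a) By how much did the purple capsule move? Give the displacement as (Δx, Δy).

(-0.2, -2.7)

The purple capsule started near (3.1, 3.6) and ended near (2.9, 0.9).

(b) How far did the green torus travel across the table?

2.0

From (7.0, 5.2) to (8.5, 6.5), the green torus covered √(1.5² + 1.3²) ≈ 2.0 units.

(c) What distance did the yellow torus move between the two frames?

2.1

The yellow torus moved from about (8.9, 7.2) to (7.2, 6.0), a distance of √(1.7² + 1.2²) ≈ 2.1.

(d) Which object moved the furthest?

the purple capsule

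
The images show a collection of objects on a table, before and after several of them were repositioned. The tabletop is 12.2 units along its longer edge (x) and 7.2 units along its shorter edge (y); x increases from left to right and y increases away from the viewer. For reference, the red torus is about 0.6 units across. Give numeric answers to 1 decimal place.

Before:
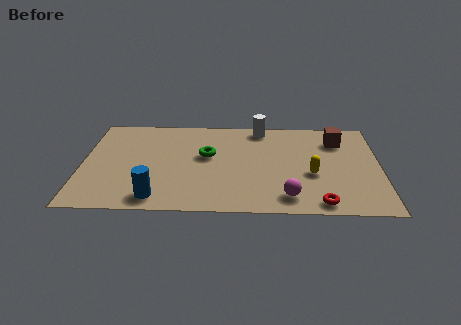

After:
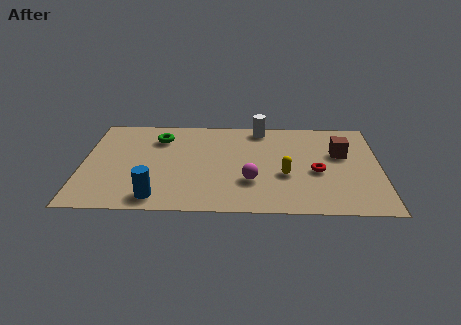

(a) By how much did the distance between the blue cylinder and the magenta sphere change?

-1.3

The distance was about 5.3 in the first image and 4.0 in the second, so they moved 1.3 units closer together.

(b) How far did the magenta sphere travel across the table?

1.9

From (8.4, 1.2) to (6.9, 2.3), the magenta sphere covered √(1.5² + 1.1²) ≈ 1.9 units.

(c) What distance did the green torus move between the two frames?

2.4

The green torus was near (5.1, 4.2) before and (3.1, 5.5) after, so it travelled √(2.0² + 1.3²) ≈ 2.4 units.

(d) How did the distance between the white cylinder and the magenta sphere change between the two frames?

-1.2

The distance was about 5.3 in the first image and 4.1 in the second, so they moved 1.2 units closer together.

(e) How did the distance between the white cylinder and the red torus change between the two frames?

-2.1

Before: roughly 6.1 units apart; after: 4.0. That's 2.1 units closer together.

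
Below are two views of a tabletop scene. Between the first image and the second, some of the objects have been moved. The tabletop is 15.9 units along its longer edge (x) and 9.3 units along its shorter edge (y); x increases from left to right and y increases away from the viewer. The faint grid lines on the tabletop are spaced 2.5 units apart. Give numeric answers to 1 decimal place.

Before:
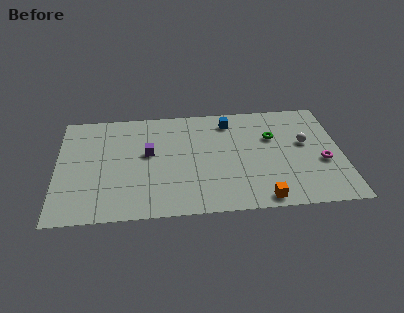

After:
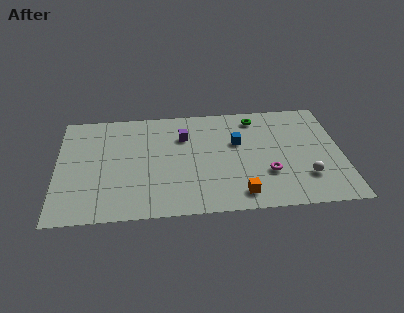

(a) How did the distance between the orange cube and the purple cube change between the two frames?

-1.6

The distance was about 7.6 in the first image and 6.0 in the second, so they moved 1.6 units closer together.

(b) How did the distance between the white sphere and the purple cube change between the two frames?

-0.9

The distance was about 8.8 in the first image and 7.9 in the second, so they moved 0.9 units closer together.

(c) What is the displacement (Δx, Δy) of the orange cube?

(-1.2, 0.5)

From the two frames, the orange cube sits at roughly (11.3, 0.9) before and (10.1, 1.4) after.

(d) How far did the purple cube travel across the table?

2.4

From (5.1, 5.3) to (7.1, 6.6), the purple cube covered √(2.0² + 1.3²) ≈ 2.4 units.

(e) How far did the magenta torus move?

3.2

From (14.8, 3.7) to (11.7, 3.0), the magenta torus covered √(3.1² + 0.7²) ≈ 3.2 units.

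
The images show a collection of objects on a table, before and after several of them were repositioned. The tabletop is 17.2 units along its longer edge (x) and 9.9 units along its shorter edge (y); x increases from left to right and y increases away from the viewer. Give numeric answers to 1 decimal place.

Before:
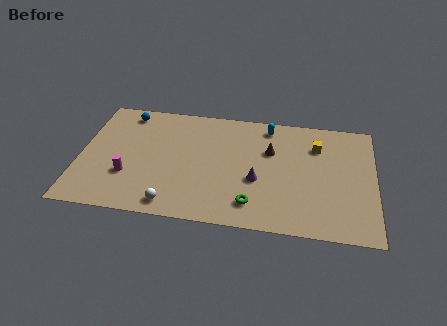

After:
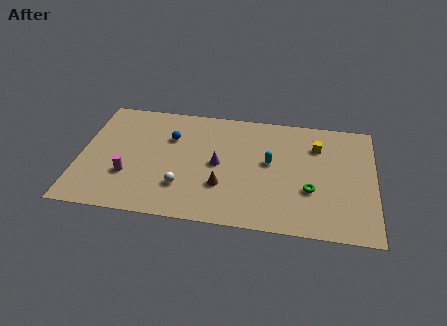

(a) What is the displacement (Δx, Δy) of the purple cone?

(-2.3, 1.0)

The purple cone was at about (10.4, 3.9) and moved to about (8.1, 4.9).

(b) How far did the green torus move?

3.7

The green torus moved from about (10.2, 1.9) to (13.5, 3.5), a distance of √(3.3² + 1.6²) ≈ 3.7.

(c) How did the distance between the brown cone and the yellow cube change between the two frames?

+4.0

The distance was about 2.8 in the first image and 6.8 in the second, so they moved 4.0 units further apart.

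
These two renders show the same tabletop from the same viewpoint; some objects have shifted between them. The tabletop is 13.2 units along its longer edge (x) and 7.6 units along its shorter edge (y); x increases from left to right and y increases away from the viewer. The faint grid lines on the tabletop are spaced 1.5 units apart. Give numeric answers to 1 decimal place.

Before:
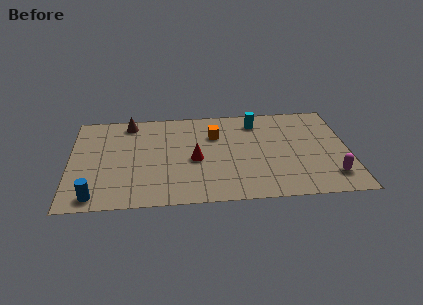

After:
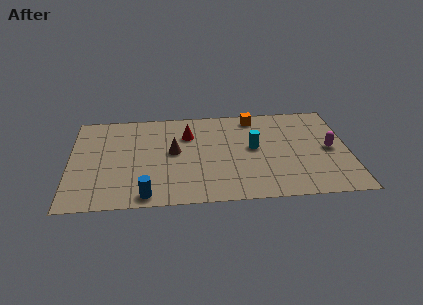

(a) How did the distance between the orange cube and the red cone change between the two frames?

+1.3

They were about 2.1 units apart before and 3.4 after — 1.3 units further apart.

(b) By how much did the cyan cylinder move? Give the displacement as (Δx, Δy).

(-0.2, -2.1)

The cyan cylinder was at about (8.9, 6.2) and moved to about (8.7, 4.1).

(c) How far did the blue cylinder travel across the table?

2.4

From (1.2, 0.9) to (3.6, 0.8), the blue cylinder covered √(2.4² + 0.1²) ≈ 2.4 units.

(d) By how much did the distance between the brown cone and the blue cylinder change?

-2.4

They were about 5.9 units apart before and 3.5 after — 2.4 units closer together.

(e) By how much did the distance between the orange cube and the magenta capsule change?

-2.0

Before: roughly 6.5 units apart; after: 4.5. That's 2.0 units closer together.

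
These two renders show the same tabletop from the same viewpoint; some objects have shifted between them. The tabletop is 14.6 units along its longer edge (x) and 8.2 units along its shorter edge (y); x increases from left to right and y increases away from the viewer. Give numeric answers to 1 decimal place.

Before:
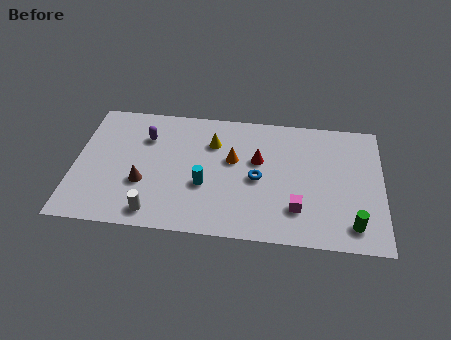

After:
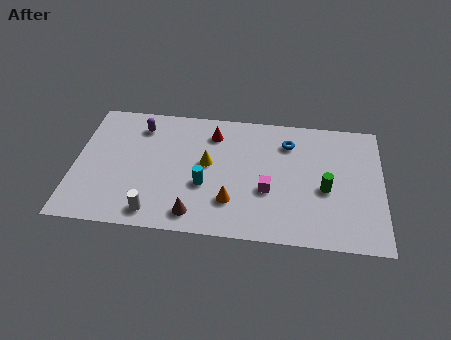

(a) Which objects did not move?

the white cylinder and the cyan cylinder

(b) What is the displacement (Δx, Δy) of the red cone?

(-2.2, 1.5)

The red cone was at about (8.7, 5.0) and moved to about (6.5, 6.5).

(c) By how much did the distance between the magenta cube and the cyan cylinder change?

-1.5

Before: roughly 4.5 units apart; after: 3.0. That's 1.5 units closer together.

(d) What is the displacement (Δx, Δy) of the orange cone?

(0.0, -2.7)

The orange cone was at about (7.5, 4.9) and moved to about (7.5, 2.2).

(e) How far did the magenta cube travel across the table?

1.7

The magenta cube was near (10.6, 2.1) before and (9.2, 3.1) after, so it travelled √(1.4² + 1.0²) ≈ 1.7 units.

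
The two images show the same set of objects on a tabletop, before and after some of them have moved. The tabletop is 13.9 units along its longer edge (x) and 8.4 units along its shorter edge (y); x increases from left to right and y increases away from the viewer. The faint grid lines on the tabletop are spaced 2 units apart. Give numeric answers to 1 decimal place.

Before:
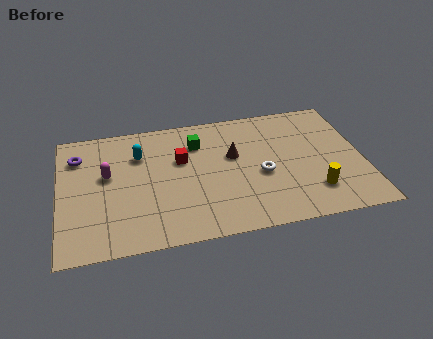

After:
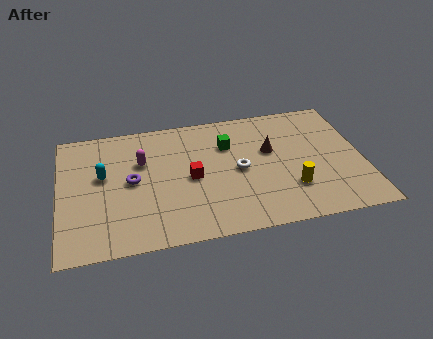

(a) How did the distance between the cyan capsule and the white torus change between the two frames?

+0.3

Before: roughly 6.0 units apart; after: 6.3. That's 0.3 units further apart.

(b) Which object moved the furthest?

the purple torus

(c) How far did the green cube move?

1.5

The green cube was near (6.4, 6.3) before and (7.8, 5.9) after, so it travelled √(1.4² + 0.4²) ≈ 1.5 units.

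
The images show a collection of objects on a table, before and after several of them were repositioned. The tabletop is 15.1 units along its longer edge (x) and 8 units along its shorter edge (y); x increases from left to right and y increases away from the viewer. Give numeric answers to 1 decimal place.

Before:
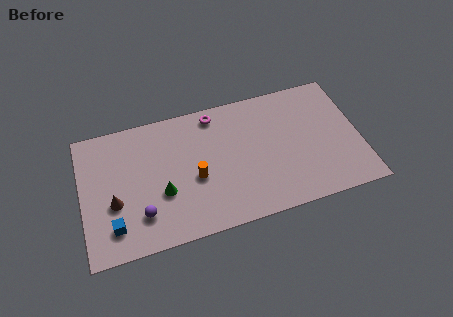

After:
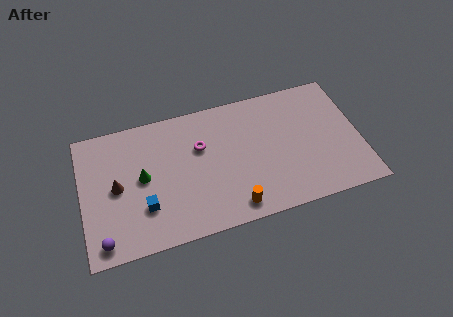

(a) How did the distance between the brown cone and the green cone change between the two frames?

-1.2

Before: roughly 2.6 units apart; after: 1.4. That's 1.2 units closer together.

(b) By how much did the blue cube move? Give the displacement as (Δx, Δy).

(1.7, 0.7)

The blue cube started near (1.6, 1.7) and ended near (3.3, 2.4).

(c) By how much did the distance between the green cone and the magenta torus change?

-1.7

They were about 5.1 units apart before and 3.4 after — 1.7 units closer together.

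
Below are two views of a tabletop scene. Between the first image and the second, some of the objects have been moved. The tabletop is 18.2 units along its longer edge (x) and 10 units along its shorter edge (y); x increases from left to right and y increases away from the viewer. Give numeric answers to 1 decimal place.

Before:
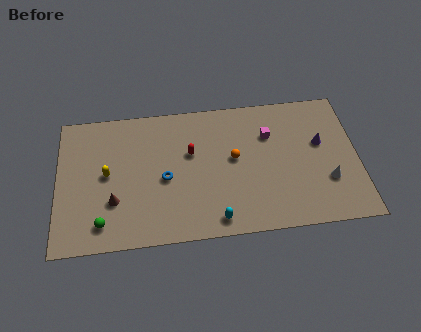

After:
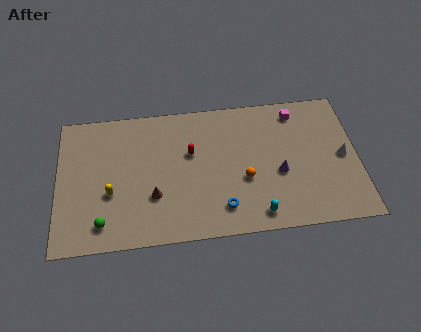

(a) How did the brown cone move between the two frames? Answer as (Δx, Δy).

(2.4, 0.1)

The brown cone was at about (3.4, 3.2) and moved to about (5.8, 3.3).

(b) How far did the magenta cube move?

2.3

From (12.9, 7.0) to (14.6, 8.5), the magenta cube covered √(1.7² + 1.5²) ≈ 2.3 units.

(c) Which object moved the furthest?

the blue torus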